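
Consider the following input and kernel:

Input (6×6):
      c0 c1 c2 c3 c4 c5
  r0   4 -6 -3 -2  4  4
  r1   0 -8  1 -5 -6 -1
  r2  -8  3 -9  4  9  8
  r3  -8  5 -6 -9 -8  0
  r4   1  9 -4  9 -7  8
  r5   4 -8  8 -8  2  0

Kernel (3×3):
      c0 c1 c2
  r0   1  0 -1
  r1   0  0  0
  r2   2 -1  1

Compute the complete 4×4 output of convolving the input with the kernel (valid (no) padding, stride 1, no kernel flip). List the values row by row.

Output[0,0]: The receptive field on the input at this output position is [4 -6 -3 / 0 -8 1 / -8 3 -9]. Elementwise product with the kernel and sum: 4·1 + -3·-1 + -8·2 + 3·-1 + -9·1.
Output[0,1]: The receptive field on the input at this output position is [-6 -3 -2 / -8 1 -5 / 3 -9 4]. Elementwise product with the kernel and sum: -6·1 + -2·-1 + 3·2 + -9·-1 + 4·1.

-21 15 -20 1
-28 4 -4 -14
-10 30 -42 29
22 -18 28 -27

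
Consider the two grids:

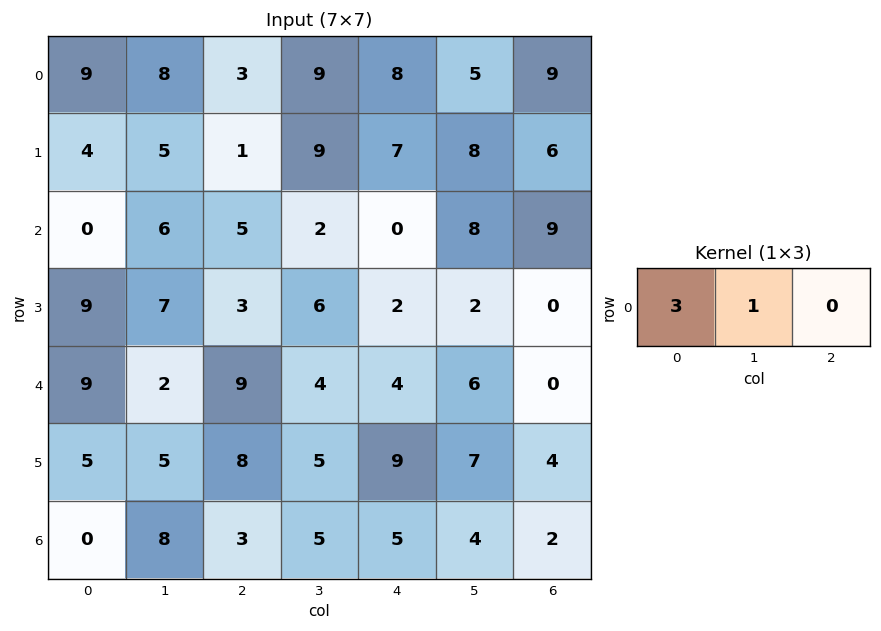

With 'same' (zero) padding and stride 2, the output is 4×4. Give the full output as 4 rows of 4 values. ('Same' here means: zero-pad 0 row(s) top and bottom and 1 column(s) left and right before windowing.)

9 27 35 24
0 23 6 33
9 15 16 18
0 27 20 14

Output[0,0]: The receptive field on the zero-padded input at this output position is [0 9 8]. Elementwise product with the kernel and sum: 0·3 + 9·1.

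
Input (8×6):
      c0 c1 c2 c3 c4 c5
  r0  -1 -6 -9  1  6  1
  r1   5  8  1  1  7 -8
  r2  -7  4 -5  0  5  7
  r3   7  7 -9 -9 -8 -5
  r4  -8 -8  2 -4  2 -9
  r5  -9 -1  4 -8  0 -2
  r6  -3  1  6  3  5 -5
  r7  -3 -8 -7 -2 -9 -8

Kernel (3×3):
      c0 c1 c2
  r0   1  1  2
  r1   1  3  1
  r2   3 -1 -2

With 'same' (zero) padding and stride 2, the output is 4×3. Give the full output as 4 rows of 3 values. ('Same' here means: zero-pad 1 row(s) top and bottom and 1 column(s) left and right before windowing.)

-30 -11 32
-17 48 5
0 -17 -54
0 -4 20

Output[0,0]: The receptive field on the zero-padded input at this output position is [0 0 0 / 0 -1 -6 / 0 5 8]. Elementwise product with the kernel and sum: 0·1 + 0·1 + 0·2 + 0·1 + -1·3 + -6·1 + 0·3 + 5·-1 + 8·-2.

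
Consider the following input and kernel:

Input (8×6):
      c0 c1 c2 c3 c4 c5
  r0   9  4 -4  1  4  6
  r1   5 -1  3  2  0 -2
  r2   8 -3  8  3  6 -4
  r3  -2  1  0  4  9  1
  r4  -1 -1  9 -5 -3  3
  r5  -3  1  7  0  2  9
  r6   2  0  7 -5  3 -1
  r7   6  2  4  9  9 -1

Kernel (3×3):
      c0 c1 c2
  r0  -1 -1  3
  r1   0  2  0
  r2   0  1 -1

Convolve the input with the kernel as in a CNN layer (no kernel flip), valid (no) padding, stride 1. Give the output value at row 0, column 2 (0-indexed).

16

The receptive field on the input at this output position is [-4 1 4 / 3 2 0 / 8 3 6]. Elementwise product with the kernel and sum: -4·-1 + 1·-1 + 4·3 + 2·2 + 3·1 + 6·-1.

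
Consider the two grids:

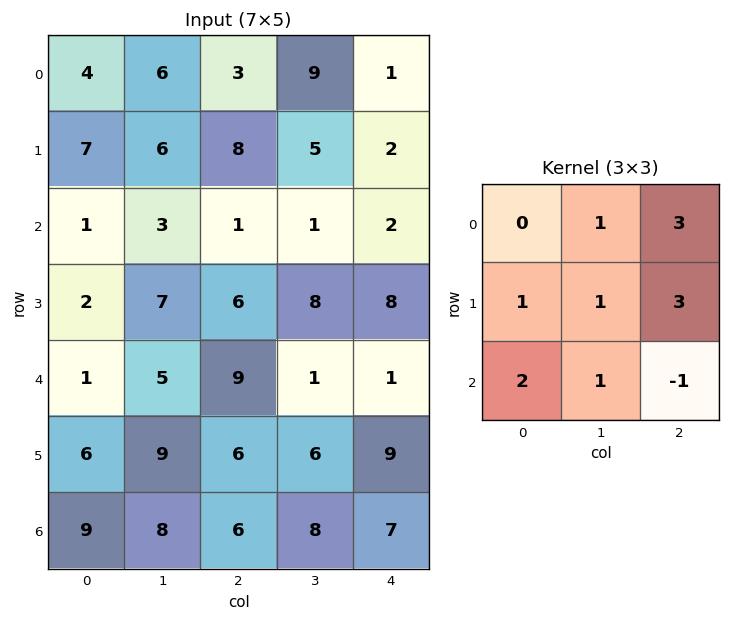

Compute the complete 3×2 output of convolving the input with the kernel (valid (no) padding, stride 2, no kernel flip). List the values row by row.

56 32
31 63
85 56

Output[0,0]: The receptive field on the input at this output position is [4 6 3 / 7 6 8 / 1 3 1]. Elementwise product with the kernel and sum: 6·1 + 3·3 + 7·1 + 6·1 + 8·3 + 1·2 + 3·1 + 1·-1.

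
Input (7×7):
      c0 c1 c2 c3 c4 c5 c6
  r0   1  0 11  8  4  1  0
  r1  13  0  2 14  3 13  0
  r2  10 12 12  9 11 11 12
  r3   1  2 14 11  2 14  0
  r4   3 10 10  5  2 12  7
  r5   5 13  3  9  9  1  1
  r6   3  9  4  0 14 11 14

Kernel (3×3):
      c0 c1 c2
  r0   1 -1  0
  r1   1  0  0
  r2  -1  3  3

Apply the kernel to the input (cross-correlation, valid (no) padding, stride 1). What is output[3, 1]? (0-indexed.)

The receptive field on the input at this output position is [2 14 11 / 10 10 5 / 13 3 9]. Elementwise product with the kernel and sum: 2·1 + 14·-1 + 10·1 + 13·-1 + 3·3 + 9·3.

21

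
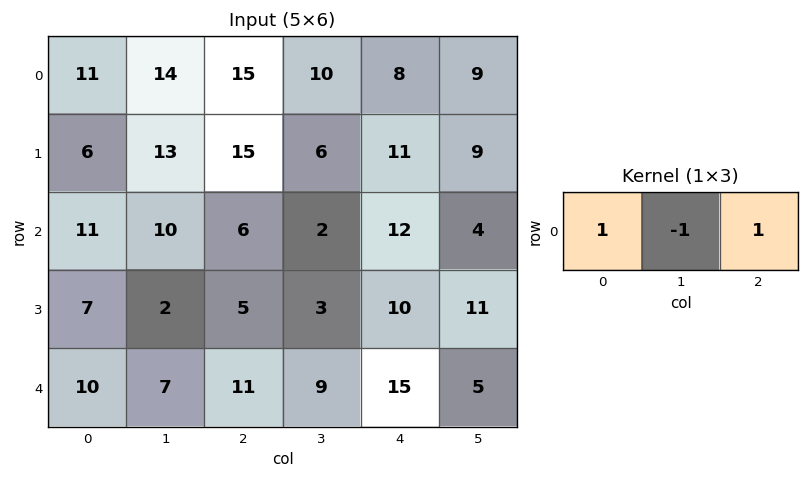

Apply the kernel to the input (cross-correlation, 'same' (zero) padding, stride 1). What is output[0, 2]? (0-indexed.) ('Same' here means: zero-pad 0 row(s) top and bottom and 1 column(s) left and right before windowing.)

The receptive field on the zero-padded input at this output position is [14 15 10]. Elementwise product with the kernel and sum: 14·1 + 15·-1 + 10·1.

9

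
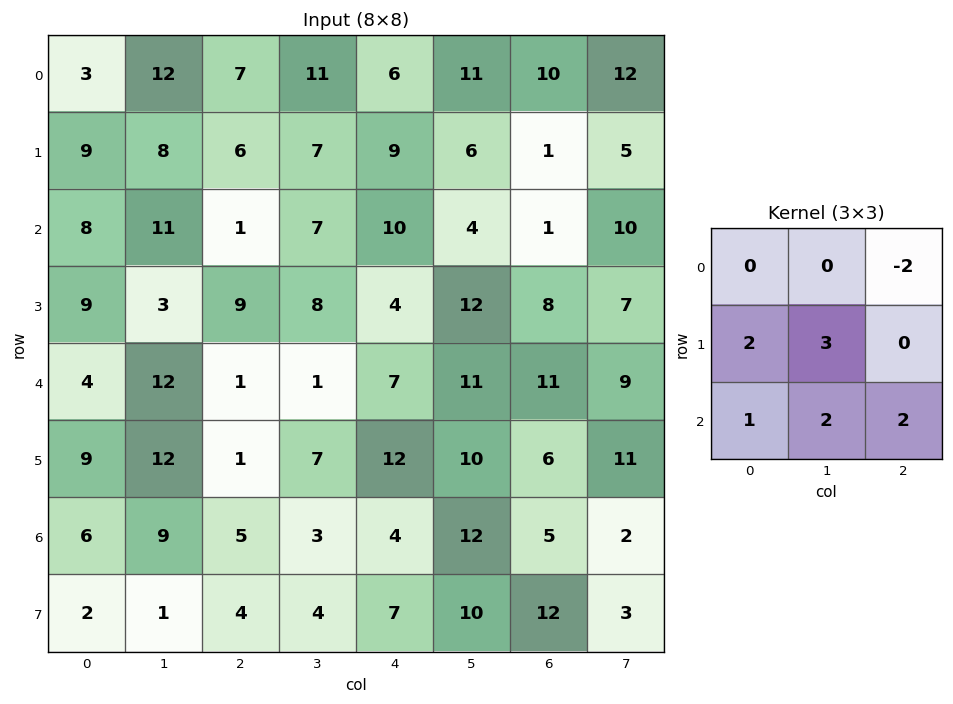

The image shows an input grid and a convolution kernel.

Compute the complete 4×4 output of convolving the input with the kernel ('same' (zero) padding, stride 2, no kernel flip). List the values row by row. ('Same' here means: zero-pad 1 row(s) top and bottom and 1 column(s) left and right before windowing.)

Output[0,0]: The receptive field on the zero-padded input at this output position is [0 0 0 / 0 3 12 / 0 9 8]. Elementwise product with the kernel and sum: 0·-2 + 0·2 + 3·3 + 0·1 + 9·2 + 8·2.
Output[0,1]: The receptive field on the zero-padded input at this output position is [0 0 0 / 12 7 11 / 8 6 7]. Elementwise product with the kernel and sum: 0·-2 + 12·2 + 7·3 + 8·1 + 6·2 + 7·2.

43 79 77 70
32 48 72 43
48 39 50 85
0 36 36 57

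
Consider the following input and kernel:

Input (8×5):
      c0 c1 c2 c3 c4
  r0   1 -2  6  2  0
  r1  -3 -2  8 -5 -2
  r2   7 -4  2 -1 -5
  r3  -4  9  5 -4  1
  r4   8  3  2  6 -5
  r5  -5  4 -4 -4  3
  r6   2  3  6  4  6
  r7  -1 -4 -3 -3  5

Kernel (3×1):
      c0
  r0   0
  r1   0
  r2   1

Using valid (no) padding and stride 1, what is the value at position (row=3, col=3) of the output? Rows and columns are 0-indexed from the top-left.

The receptive field on the input at this output position is [-4 / 6 / -4]. Elementwise product with the kernel and sum: -4·1.

-4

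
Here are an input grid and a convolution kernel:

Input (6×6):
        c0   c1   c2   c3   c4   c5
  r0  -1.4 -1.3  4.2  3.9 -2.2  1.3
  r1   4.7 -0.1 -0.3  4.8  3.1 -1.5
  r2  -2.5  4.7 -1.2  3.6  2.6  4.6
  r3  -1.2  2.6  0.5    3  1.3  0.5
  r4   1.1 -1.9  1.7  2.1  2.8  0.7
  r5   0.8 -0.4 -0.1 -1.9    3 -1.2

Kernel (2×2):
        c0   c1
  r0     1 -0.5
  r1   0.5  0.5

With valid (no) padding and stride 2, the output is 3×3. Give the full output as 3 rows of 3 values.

Output[0,0]: The receptive field on the input at this output position is [-1.4 -1.3 / 4.7 -0.1]. Elementwise product with the kernel and sum: -1.4·1 + -1.3·-0.5 + 4.7·0.5 + -0.1·0.5.

1.55 4.5 -2.05
-4.15 -1.25 1.2
2.25 -0.35 3.35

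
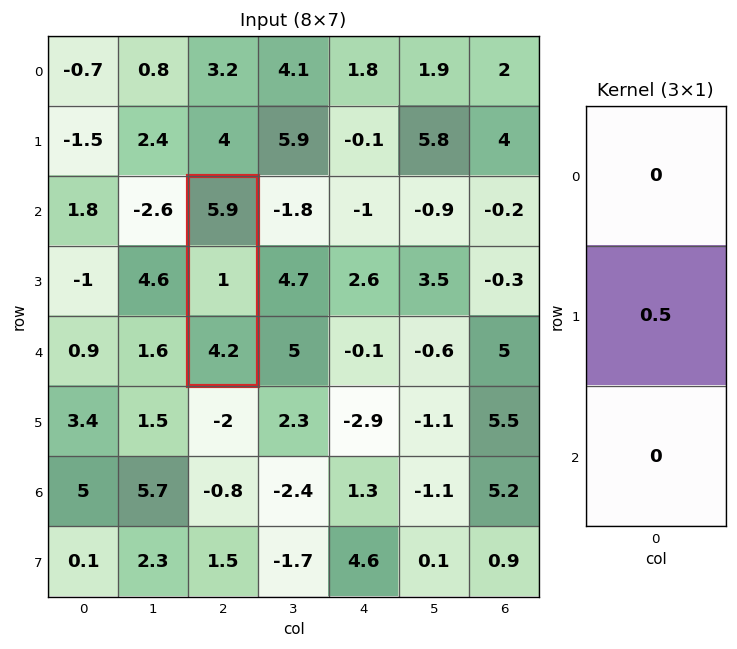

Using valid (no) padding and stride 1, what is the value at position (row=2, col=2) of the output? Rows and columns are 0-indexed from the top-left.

The receptive field on the input at this output position is [5.9 / 1 / 4.2]. Elementwise product with the kernel and sum: 1·0.5.

0.5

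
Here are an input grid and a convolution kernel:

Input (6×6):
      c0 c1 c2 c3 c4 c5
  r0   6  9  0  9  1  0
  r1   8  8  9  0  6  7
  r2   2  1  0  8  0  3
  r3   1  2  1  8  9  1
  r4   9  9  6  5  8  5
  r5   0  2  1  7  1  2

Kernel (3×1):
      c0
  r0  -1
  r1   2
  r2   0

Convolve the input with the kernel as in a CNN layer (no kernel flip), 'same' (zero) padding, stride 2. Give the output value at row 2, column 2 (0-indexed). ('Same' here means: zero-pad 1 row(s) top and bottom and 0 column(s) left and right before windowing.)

7

The receptive field on the zero-padded input at this output position is [9 / 8 / 1]. Elementwise product with the kernel and sum: 9·-1 + 8·2.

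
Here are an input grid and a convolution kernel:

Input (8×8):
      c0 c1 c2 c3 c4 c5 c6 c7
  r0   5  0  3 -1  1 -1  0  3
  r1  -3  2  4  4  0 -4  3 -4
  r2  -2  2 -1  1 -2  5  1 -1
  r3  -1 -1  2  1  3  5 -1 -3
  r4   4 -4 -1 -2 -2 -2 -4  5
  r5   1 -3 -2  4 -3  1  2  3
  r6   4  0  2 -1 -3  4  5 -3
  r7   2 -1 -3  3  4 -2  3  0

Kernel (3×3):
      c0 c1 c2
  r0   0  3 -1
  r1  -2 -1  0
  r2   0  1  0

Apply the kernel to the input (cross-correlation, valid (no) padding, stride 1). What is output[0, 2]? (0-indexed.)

The receptive field on the input at this output position is [3 -1 1 / 4 4 0 / -1 1 -2]. Elementwise product with the kernel and sum: -1·3 + 1·-1 + 4·-2 + 4·-1 + 1·1.

-15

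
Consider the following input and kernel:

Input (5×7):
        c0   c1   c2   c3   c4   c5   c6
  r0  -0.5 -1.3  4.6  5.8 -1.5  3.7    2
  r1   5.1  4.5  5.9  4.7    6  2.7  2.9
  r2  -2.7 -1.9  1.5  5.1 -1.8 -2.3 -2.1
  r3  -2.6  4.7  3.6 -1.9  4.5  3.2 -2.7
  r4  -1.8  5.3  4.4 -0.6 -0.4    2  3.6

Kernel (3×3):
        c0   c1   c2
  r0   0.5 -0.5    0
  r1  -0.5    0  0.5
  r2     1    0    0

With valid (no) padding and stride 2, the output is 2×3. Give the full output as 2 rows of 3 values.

Output[0,0]: The receptive field on the input at this output position is [-0.5 -1.3 4.6 / 5.1 4.5 5.9 / -2.7 -1.9 1.5]. Elementwise product with the kernel and sum: -0.5·0.5 + -1.3·-0.5 + 5.1·-0.5 + 5.9·0.5 + -2.7·1.

-1.9 0.95 -5.95
0.9 3.05 -3.75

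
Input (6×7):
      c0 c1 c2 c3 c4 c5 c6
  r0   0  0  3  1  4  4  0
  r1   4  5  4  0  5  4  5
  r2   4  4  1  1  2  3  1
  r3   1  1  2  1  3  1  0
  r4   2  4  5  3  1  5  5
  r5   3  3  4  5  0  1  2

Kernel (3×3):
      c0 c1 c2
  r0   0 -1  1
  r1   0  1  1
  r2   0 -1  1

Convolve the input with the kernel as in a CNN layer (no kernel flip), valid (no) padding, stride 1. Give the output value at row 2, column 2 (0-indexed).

The receptive field on the input at this output position is [1 1 2 / 2 1 3 / 5 3 1]. Elementwise product with the kernel and sum: 1·-1 + 2·1 + 1·1 + 3·1 + 3·-1 + 1·1.

3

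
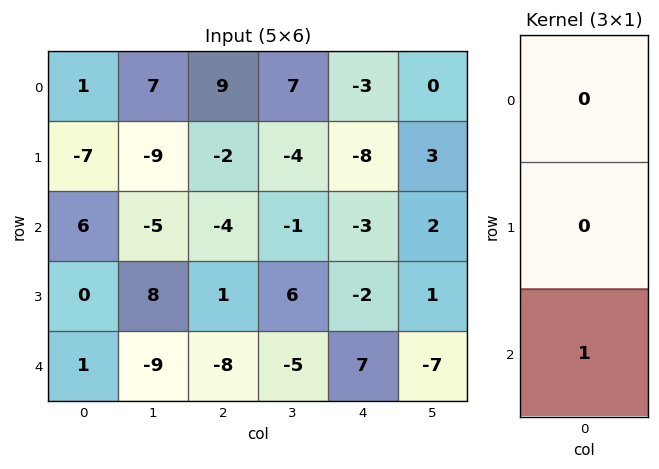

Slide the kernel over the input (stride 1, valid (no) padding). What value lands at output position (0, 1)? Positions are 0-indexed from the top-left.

-5

The receptive field on the input at this output position is [7 / -9 / -5]. Elementwise product with the kernel and sum: -5·1.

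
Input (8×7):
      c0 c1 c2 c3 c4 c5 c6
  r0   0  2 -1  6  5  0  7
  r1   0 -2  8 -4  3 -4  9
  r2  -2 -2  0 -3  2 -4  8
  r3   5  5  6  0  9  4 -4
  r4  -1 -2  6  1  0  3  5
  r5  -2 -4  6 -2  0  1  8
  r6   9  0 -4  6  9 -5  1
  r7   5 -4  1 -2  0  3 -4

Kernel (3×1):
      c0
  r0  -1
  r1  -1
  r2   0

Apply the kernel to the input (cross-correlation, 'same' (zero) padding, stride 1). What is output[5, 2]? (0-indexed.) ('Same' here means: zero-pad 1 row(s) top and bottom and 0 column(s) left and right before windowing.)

The receptive field on the zero-padded input at this output position is [6 / 6 / -4]. Elementwise product with the kernel and sum: 6·-1 + 6·-1.

-12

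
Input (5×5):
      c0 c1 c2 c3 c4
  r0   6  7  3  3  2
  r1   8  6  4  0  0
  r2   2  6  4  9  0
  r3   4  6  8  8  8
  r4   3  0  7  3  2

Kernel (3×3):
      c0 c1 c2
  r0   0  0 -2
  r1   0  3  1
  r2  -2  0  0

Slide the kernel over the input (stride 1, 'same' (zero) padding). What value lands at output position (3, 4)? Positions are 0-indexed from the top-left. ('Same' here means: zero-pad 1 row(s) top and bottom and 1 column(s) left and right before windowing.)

The receptive field on the zero-padded input at this output position is [9 0 0 / 8 8 0 / 3 2 0]. Elementwise product with the kernel and sum: 0·-2 + 8·3 + 0·1 + 3·-2.

18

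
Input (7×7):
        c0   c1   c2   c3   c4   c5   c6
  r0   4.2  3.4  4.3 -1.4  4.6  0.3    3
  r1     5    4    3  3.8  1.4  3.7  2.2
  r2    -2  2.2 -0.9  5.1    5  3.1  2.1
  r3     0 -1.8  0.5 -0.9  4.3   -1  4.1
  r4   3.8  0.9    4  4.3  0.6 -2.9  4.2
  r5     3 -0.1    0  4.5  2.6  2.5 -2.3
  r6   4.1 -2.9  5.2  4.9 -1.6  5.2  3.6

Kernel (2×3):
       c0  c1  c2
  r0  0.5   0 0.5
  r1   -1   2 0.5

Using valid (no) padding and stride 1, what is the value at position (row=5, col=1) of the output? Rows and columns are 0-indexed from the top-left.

The receptive field on the input at this output position is [-0.1 0 4.5 / -2.9 5.2 4.9]. Elementwise product with the kernel and sum: -0.1·0.5 + 4.5·0.5 + -2.9·-1 + 5.2·2 + 4.9·0.5.

17.95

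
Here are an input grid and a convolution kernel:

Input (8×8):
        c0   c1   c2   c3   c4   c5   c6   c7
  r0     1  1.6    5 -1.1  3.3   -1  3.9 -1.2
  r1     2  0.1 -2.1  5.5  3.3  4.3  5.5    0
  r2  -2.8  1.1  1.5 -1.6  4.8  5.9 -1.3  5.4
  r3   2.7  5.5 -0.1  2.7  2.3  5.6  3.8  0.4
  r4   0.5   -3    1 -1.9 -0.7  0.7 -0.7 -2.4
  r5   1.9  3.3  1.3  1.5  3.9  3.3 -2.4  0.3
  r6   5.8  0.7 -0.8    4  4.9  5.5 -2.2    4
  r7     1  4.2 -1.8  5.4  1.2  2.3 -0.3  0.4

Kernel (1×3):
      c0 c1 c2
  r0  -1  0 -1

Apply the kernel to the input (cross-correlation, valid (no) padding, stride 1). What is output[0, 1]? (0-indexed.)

-0.5

The receptive field on the input at this output position is [1.6 5 -1.1]. Elementwise product with the kernel and sum: 1.6·-1 + -1.1·-1.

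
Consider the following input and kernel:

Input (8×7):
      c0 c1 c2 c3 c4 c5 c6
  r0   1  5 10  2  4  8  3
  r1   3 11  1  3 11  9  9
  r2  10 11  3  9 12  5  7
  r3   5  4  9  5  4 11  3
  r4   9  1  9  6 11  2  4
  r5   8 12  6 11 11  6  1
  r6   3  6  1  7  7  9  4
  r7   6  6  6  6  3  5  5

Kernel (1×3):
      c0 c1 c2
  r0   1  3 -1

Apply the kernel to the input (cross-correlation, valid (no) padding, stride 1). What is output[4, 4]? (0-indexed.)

The receptive field on the input at this output position is [11 2 4]. Elementwise product with the kernel and sum: 11·1 + 2·3 + 4·-1.

13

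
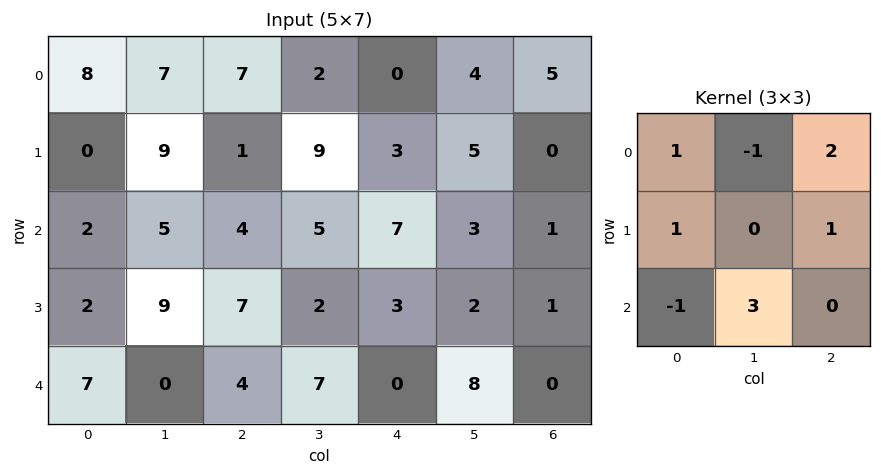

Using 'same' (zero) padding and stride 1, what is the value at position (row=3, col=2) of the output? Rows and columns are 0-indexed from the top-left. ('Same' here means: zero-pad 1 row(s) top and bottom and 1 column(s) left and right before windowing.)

The receptive field on the zero-padded input at this output position is [5 4 5 / 9 7 2 / 0 4 7]. Elementwise product with the kernel and sum: 5·1 + 4·-1 + 5·2 + 9·1 + 2·1 + 0·-1 + 4·3.

34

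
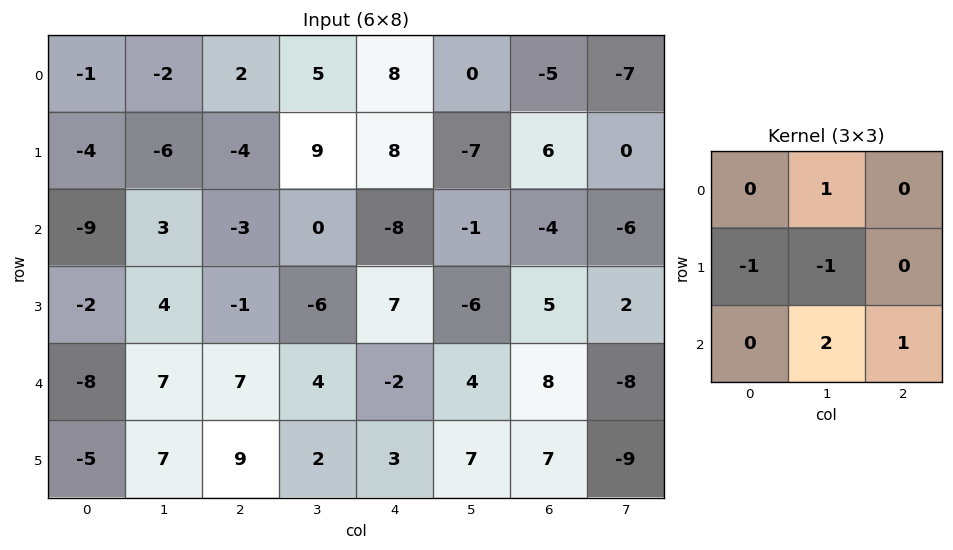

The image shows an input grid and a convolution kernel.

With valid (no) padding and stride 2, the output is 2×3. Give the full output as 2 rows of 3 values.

11 -8 -7
22 13 14

Output[0,0]: The receptive field on the input at this output position is [-1 -2 2 / -4 -6 -4 / -9 3 -3]. Elementwise product with the kernel and sum: -2·1 + -4·-1 + -6·-1 + 3·2 + -3·1.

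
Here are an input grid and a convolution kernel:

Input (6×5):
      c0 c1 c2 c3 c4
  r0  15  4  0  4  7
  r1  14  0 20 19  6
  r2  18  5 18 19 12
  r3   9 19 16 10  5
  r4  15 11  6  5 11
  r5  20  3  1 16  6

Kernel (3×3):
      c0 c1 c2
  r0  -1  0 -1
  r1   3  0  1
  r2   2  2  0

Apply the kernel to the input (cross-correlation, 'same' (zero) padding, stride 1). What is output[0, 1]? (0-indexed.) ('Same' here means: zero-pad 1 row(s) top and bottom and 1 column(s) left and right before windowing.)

73

The receptive field on the zero-padded input at this output position is [0 0 0 / 15 4 0 / 14 0 20]. Elementwise product with the kernel and sum: 0·-1 + 0·-1 + 15·3 + 0·1 + 14·2 + 0·2.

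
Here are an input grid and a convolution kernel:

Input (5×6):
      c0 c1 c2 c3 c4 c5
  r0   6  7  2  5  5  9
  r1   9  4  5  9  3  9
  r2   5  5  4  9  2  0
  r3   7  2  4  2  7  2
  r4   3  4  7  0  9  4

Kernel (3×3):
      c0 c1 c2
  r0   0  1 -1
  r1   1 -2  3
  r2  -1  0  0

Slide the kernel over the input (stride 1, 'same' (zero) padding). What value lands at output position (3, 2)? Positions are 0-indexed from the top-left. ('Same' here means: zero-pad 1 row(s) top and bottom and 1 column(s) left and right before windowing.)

-9

The receptive field on the zero-padded input at this output position is [5 4 9 / 2 4 2 / 4 7 0]. Elementwise product with the kernel and sum: 4·1 + 9·-1 + 2·1 + 4·-2 + 2·3 + 4·-1.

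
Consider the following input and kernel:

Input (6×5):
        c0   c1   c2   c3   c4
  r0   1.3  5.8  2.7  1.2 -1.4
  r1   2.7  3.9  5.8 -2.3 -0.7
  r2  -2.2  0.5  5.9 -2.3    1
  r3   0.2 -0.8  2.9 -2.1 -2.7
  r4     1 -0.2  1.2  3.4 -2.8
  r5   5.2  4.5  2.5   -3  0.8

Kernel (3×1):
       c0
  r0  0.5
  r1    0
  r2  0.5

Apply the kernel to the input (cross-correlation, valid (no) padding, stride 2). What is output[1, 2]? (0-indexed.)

-0.9

The receptive field on the input at this output position is [1 / -2.7 / -2.8]. Elementwise product with the kernel and sum: 1·0.5 + -2.8·0.5.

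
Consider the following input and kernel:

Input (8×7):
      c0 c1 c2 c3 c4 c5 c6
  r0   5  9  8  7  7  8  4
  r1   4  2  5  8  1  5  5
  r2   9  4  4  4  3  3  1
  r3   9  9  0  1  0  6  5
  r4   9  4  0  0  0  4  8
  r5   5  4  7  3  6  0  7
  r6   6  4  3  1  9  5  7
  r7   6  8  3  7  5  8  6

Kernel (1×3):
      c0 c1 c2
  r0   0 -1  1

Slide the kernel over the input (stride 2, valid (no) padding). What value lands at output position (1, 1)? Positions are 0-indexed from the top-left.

The receptive field on the input at this output position is [4 4 3]. Elementwise product with the kernel and sum: 4·-1 + 3·1.

-1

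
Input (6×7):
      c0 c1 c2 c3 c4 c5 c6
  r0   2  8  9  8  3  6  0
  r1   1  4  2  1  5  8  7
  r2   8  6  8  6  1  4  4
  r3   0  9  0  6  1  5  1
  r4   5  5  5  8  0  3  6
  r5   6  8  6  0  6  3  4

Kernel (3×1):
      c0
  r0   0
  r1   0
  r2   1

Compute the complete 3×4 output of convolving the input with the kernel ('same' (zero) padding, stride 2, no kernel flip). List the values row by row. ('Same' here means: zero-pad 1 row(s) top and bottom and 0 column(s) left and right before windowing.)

1 2 5 7
0 0 1 1
6 6 6 4

Output[0,0]: The receptive field on the zero-padded input at this output position is [0 / 2 / 1]. Elementwise product with the kernel and sum: 1·1.
Output[0,1]: The receptive field on the zero-padded input at this output position is [0 / 9 / 2]. Elementwise product with the kernel and sum: 2·1.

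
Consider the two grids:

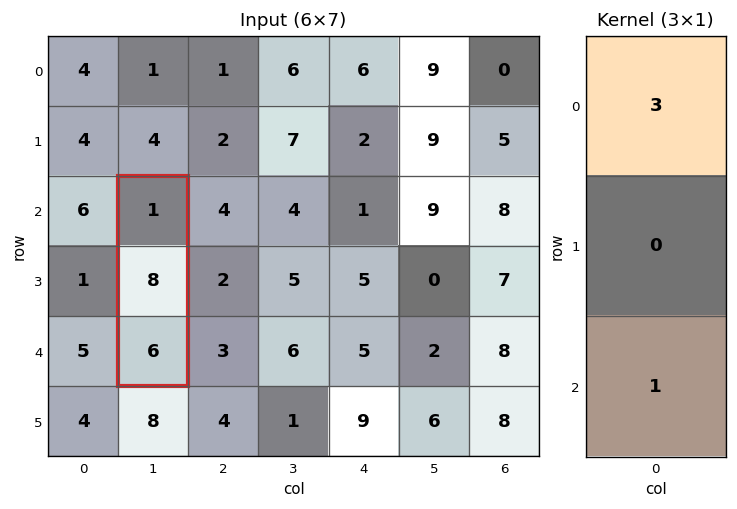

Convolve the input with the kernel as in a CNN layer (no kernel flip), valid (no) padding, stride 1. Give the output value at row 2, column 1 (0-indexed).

The receptive field on the input at this output position is [1 / 8 / 6]. Elementwise product with the kernel and sum: 1·3 + 6·1.

9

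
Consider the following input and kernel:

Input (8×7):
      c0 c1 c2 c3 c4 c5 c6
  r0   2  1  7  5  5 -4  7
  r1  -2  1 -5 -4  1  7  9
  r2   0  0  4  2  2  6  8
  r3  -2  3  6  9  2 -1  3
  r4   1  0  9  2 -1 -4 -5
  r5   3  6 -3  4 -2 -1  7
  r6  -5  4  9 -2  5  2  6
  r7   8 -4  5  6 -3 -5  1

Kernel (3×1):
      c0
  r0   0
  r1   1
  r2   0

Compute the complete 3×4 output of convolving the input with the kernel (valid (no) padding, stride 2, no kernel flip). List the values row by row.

Output[0,0]: The receptive field on the input at this output position is [2 / -2 / 0]. Elementwise product with the kernel and sum: -2·1.
Output[0,1]: The receptive field on the input at this output position is [7 / -5 / 4]. Elementwise product with the kernel and sum: -5·1.

-2 -5 1 9
-2 6 2 3
3 -3 -2 7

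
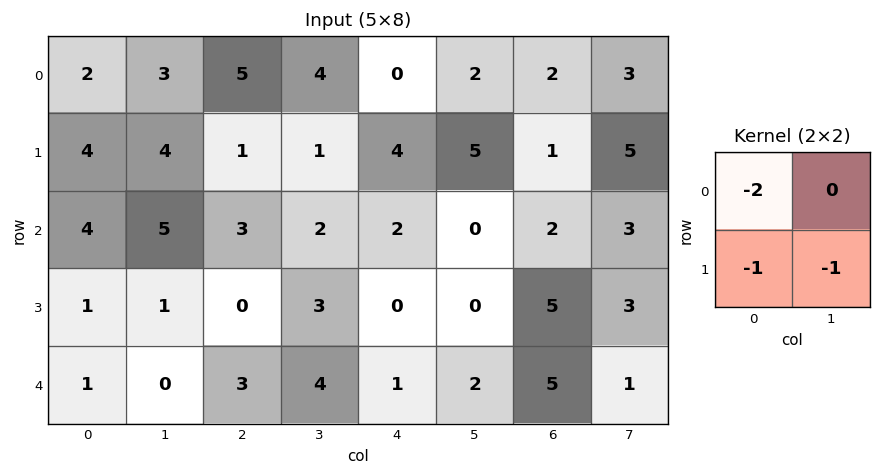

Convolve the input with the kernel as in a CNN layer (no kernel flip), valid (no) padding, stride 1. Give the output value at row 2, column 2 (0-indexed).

The receptive field on the input at this output position is [3 2 / 0 3]. Elementwise product with the kernel and sum: 3·-2 + 0·-1 + 3·-1.

-9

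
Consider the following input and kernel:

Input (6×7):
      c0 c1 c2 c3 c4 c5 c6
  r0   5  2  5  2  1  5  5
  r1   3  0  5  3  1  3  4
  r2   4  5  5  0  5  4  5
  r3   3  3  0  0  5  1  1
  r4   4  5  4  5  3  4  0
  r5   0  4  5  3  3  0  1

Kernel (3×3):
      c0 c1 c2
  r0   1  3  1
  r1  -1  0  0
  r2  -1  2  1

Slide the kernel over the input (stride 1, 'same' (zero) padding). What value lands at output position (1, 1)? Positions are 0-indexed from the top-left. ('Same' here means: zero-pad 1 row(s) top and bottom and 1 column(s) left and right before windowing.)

24

The receptive field on the zero-padded input at this output position is [5 2 5 / 3 0 5 / 4 5 5]. Elementwise product with the kernel and sum: 5·1 + 2·3 + 5·1 + 3·-1 + 4·-1 + 5·2 + 5·1.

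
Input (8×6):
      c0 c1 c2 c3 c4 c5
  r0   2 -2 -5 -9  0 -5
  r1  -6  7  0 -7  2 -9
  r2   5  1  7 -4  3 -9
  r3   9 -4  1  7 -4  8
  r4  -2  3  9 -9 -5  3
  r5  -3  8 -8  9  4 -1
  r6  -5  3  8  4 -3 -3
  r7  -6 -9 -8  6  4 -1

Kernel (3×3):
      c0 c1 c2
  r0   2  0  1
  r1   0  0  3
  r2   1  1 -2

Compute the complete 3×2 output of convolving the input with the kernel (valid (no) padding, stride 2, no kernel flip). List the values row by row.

Output[0,0]: The receptive field on the input at this output position is [2 -2 -5 / -6 7 0 / 5 1 7]. Elementwise product with the kernel and sum: 2·2 + -5·1 + 0·3 + 5·1 + 1·1 + 7·-2.
Output[0,1]: The receptive field on the input at this output position is [-5 -9 0 / 0 -7 2 / 7 -4 3]. Elementwise product with the kernel and sum: -5·2 + 0·1 + 2·3 + 7·1 + -4·1 + 3·-2.

-9 -7
3 15
-37 43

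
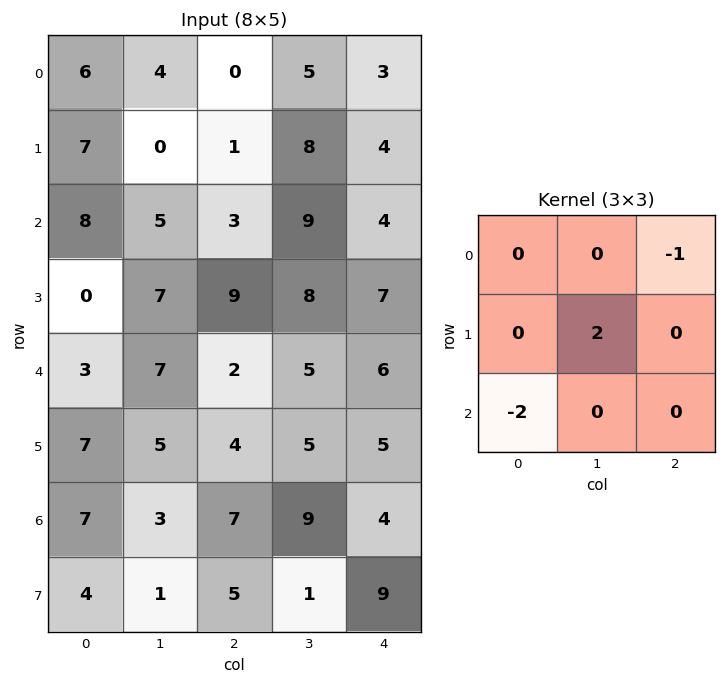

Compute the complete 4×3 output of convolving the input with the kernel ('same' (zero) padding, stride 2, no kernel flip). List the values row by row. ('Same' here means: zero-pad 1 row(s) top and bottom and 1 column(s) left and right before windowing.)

12 0 -10
16 -16 -8
-1 -14 2
9 7 6

Output[0,0]: The receptive field on the zero-padded input at this output position is [0 0 0 / 0 6 4 / 0 7 0]. Elementwise product with the kernel and sum: 0·-1 + 6·2 + 0·-2.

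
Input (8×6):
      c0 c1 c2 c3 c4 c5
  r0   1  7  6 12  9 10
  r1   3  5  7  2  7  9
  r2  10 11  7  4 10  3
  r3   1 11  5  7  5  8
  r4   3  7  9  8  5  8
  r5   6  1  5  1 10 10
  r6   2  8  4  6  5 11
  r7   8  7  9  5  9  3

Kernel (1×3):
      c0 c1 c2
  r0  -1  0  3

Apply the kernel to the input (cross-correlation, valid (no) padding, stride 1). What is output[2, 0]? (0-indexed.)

11

The receptive field on the input at this output position is [10 11 7]. Elementwise product with the kernel and sum: 10·-1 + 7·3.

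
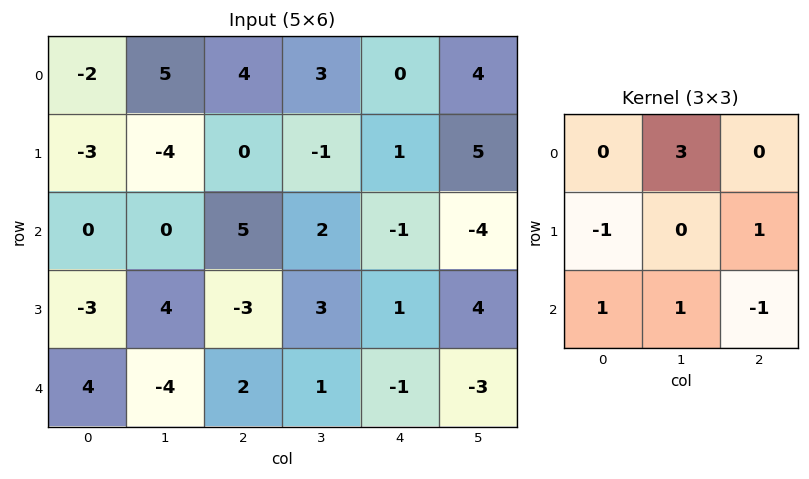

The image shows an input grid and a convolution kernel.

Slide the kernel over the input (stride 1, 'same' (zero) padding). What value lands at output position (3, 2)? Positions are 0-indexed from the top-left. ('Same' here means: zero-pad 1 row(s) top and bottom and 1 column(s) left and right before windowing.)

The receptive field on the zero-padded input at this output position is [0 5 2 / 4 -3 3 / -4 2 1]. Elementwise product with the kernel and sum: 5·3 + 4·-1 + 3·1 + -4·1 + 2·1 + 1·-1.

11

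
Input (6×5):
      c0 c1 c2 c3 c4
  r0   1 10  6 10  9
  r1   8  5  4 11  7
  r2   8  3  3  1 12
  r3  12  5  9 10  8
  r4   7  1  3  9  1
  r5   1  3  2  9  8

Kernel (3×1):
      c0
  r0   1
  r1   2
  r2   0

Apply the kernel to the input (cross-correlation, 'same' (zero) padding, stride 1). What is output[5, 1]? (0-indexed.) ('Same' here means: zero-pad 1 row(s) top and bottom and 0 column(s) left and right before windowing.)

The receptive field on the zero-padded input at this output position is [1 / 3 / 0]. Elementwise product with the kernel and sum: 1·1 + 3·2.

7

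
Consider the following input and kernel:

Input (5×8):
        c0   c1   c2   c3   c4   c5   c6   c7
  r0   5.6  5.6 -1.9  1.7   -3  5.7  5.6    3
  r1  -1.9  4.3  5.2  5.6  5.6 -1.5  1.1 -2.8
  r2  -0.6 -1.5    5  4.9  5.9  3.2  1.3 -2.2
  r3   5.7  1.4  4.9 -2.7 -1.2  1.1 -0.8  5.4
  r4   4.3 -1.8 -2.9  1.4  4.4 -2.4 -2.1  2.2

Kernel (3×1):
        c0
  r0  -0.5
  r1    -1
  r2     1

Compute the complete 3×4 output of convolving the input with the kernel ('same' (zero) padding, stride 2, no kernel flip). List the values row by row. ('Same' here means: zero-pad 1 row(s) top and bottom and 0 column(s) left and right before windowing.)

-7.5 7.1 8.6 -4.5
7.25 -2.7 -9.9 -2.65
-7.15 0.45 -3.8 2.5

Output[0,0]: The receptive field on the zero-padded input at this output position is [0 / 5.6 / -1.9]. Elementwise product with the kernel and sum: 0·-0.5 + 5.6·-1 + -1.9·1.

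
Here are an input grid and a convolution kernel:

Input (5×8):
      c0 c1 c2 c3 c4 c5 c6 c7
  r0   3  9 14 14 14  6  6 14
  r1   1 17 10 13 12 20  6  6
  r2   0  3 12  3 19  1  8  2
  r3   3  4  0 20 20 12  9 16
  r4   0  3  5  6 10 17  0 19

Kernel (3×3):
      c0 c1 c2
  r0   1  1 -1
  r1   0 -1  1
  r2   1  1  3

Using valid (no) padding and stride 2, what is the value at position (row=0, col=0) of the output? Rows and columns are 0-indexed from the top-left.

The receptive field on the input at this output position is [3 9 14 / 1 17 10 / 0 3 12]. Elementwise product with the kernel and sum: 3·1 + 9·1 + 14·-1 + 17·-1 + 10·1 + 0·1 + 3·1 + 12·3.

30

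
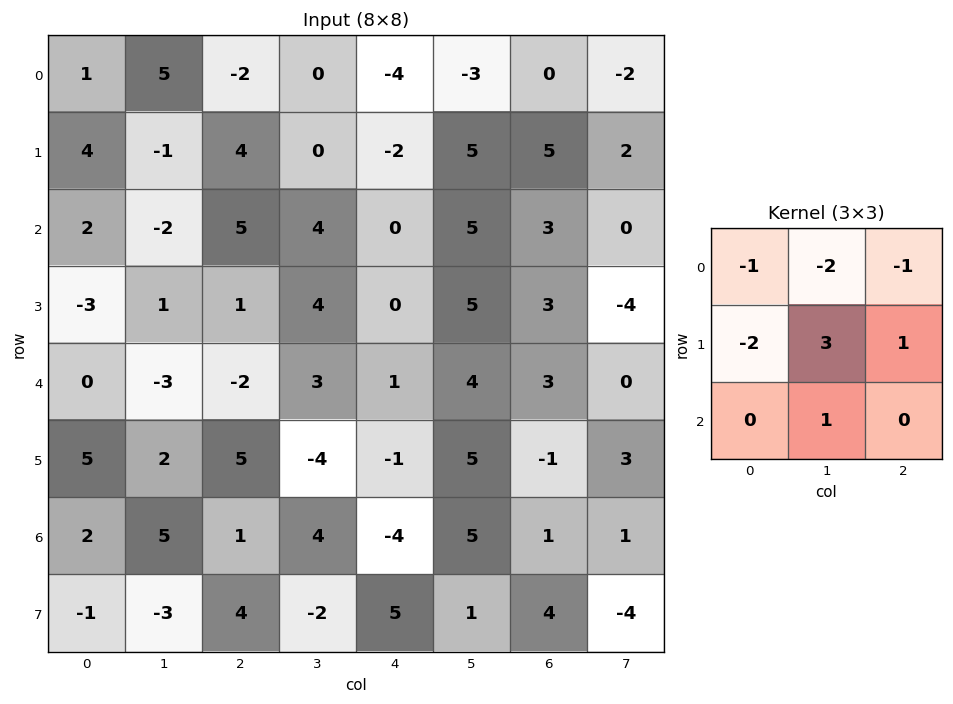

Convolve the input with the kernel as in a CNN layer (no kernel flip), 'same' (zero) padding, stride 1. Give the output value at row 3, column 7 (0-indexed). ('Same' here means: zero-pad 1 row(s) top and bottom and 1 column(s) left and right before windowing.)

The receptive field on the zero-padded input at this output position is [3 0 0 / 3 -4 0 / 3 0 0]. Elementwise product with the kernel and sum: 3·-1 + 0·-2 + 0·-1 + 3·-2 + -4·3 + 0·1 + 0·1.

-21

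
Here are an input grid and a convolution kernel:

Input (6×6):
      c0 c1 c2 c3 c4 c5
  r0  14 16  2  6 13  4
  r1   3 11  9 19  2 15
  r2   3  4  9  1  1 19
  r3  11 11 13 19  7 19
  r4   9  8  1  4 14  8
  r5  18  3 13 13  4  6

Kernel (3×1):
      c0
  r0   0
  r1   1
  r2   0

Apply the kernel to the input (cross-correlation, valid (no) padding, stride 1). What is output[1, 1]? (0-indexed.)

4

The receptive field on the input at this output position is [11 / 4 / 11]. Elementwise product with the kernel and sum: 4·1.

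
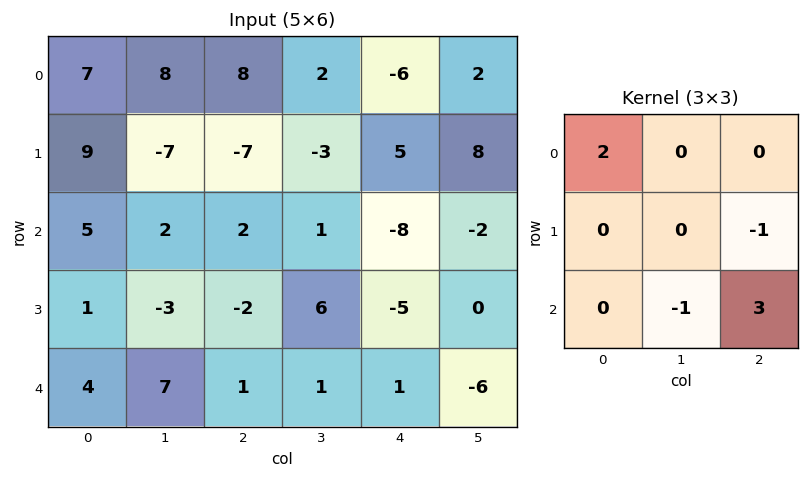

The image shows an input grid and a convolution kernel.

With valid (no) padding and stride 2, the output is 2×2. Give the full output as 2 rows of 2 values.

Output[0,0]: The receptive field on the input at this output position is [7 8 8 / 9 -7 -7 / 5 2 2]. Elementwise product with the kernel and sum: 7·2 + -7·-1 + 2·-1 + 2·3.
Output[0,1]: The receptive field on the input at this output position is [8 2 -6 / -7 -3 5 / 2 1 -8]. Elementwise product with the kernel and sum: 8·2 + 5·-1 + 1·-1 + -8·3.

25 -14
8 11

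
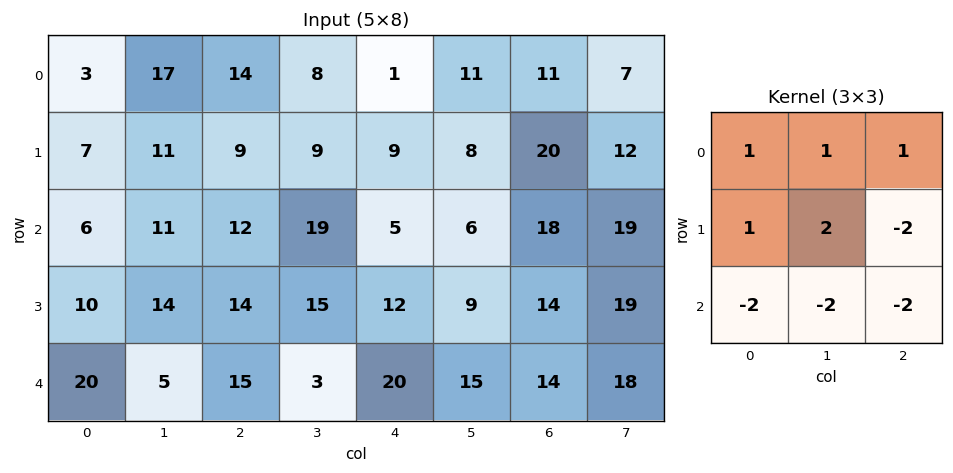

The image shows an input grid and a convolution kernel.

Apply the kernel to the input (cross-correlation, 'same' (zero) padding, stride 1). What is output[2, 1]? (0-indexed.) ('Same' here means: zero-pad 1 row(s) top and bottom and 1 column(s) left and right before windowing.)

-45

The receptive field on the zero-padded input at this output position is [7 11 9 / 6 11 12 / 10 14 14]. Elementwise product with the kernel and sum: 7·1 + 11·1 + 9·1 + 6·1 + 11·2 + 12·-2 + 10·-2 + 14·-2 + 14·-2.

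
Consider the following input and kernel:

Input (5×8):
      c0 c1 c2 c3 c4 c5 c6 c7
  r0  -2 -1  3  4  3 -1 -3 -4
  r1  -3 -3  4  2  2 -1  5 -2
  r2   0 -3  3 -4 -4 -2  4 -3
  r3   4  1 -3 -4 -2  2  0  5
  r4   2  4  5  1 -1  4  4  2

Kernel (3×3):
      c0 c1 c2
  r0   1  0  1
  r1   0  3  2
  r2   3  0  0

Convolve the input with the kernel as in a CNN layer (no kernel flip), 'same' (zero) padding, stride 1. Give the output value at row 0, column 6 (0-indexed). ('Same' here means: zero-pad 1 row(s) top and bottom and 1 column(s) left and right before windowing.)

-20

The receptive field on the zero-padded input at this output position is [0 0 0 / -1 -3 -4 / -1 5 -2]. Elementwise product with the kernel and sum: 0·1 + 0·1 + -3·3 + -4·2 + -1·3.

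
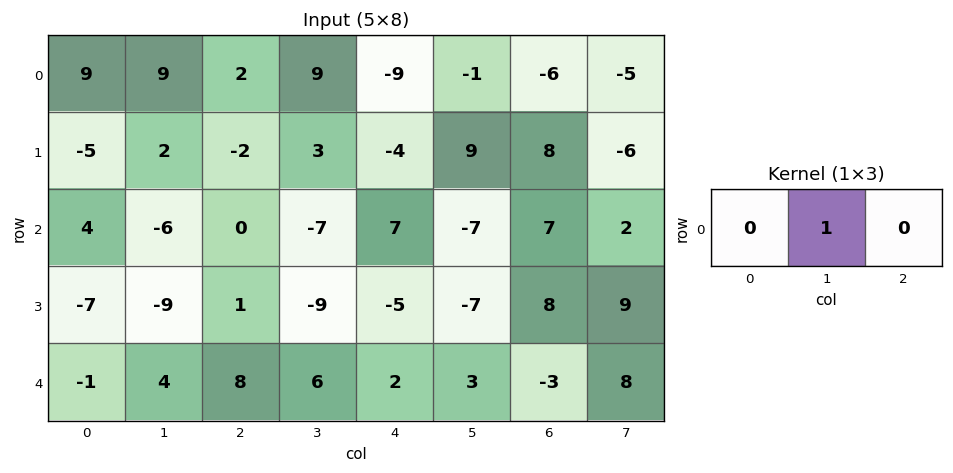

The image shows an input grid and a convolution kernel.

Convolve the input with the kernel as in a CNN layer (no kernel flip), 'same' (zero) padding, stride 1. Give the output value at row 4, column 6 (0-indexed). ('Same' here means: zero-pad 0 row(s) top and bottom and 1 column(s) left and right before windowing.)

-3

The receptive field on the zero-padded input at this output position is [3 -3 8]. Elementwise product with the kernel and sum: -3·1.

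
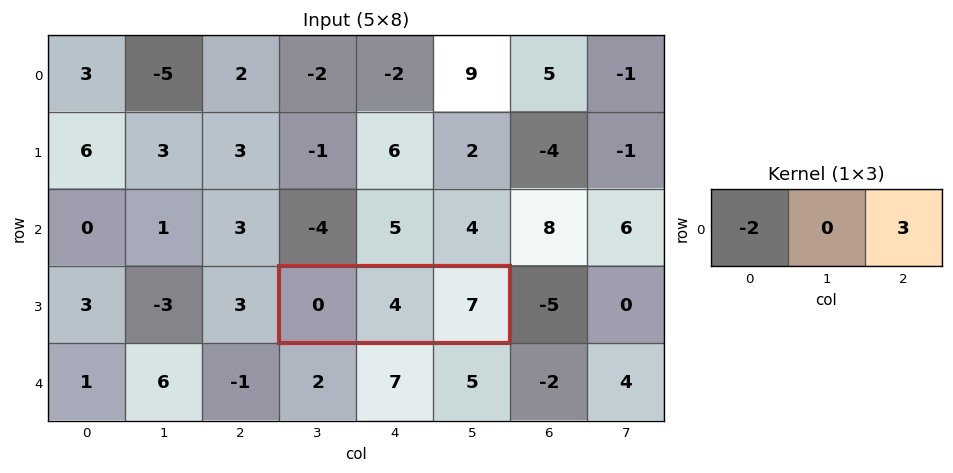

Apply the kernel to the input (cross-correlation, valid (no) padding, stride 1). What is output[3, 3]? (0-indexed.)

21

The receptive field on the input at this output position is [0 4 7]. Elementwise product with the kernel and sum: 0·-2 + 7·3.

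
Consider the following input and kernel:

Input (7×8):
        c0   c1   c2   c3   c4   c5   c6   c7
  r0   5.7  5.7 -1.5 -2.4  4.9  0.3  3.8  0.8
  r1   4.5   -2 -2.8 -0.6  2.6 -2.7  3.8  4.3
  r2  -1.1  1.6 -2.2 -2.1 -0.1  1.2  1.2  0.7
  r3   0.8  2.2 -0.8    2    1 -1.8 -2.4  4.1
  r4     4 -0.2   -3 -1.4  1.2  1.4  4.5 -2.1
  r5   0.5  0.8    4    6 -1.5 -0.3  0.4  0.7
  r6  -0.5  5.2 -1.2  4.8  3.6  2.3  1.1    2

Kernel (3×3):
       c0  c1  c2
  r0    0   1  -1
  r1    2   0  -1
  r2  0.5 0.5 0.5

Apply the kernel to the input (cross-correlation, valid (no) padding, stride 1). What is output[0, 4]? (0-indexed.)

-0.95

The receptive field on the input at this output position is [4.9 0.3 3.8 / 2.6 -2.7 3.8 / -0.1 1.2 1.2]. Elementwise product with the kernel and sum: 0.3·1 + 3.8·-1 + 2.6·2 + 3.8·-1 + -0.1·0.5 + 1.2·0.5 + 1.2·0.5.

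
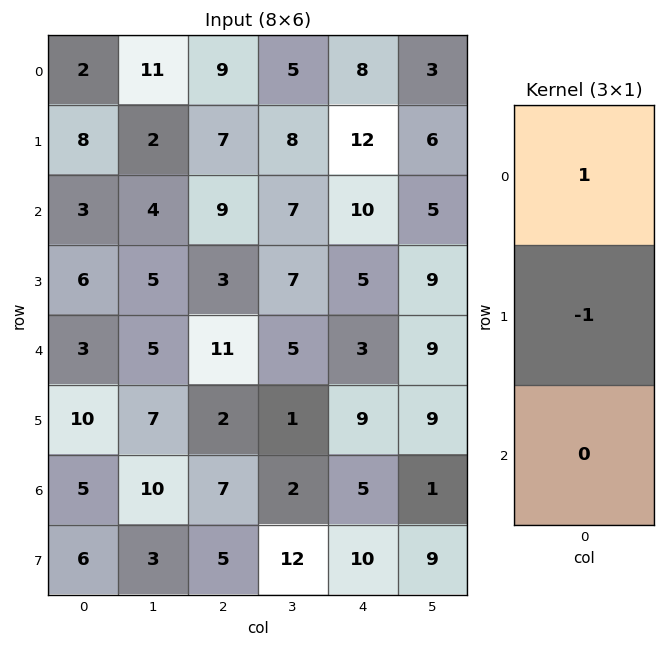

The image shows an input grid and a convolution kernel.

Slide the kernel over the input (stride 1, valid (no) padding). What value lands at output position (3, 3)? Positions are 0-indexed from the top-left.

2

The receptive field on the input at this output position is [7 / 5 / 1]. Elementwise product with the kernel and sum: 7·1 + 5·-1.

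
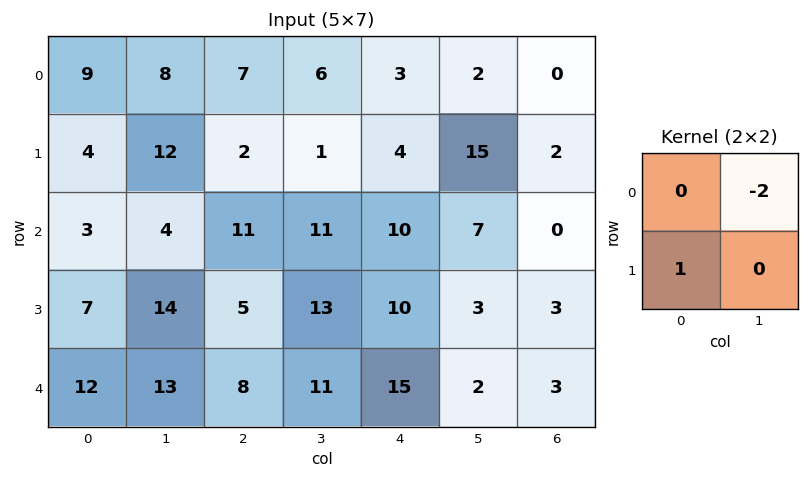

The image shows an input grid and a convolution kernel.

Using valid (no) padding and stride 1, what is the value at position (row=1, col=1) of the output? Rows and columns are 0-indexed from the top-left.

0

The receptive field on the input at this output position is [12 2 / 4 11]. Elementwise product with the kernel and sum: 2·-2 + 4·1.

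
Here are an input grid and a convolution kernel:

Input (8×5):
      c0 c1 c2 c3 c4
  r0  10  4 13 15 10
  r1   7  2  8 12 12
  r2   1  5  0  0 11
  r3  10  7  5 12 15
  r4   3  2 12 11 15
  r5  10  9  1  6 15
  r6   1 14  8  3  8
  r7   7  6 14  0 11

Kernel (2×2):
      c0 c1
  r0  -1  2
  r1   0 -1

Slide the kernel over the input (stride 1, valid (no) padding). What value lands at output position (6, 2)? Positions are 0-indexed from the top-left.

The receptive field on the input at this output position is [8 3 / 14 0]. Elementwise product with the kernel and sum: 8·-1 + 3·2 + 0·-1.

-2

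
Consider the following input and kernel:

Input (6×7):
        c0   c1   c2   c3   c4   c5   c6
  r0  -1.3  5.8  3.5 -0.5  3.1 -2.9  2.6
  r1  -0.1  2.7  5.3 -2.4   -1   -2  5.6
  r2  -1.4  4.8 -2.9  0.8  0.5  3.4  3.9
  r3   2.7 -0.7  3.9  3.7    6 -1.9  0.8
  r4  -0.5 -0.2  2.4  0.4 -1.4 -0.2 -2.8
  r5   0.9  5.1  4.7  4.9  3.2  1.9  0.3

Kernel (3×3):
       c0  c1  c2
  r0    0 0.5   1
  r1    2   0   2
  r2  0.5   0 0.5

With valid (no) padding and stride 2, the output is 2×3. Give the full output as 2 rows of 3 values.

Output[0,0]: The receptive field on the input at this output position is [-1.3 5.8 3.5 / -0.1 2.7 5.3 / -1.4 4.8 -2.9]. Elementwise product with the kernel and sum: 5.8·0.5 + 3.5·1 + -0.1·2 + 5.3·2 + -1.4·0.5 + -2.9·0.5.
Output[0,1]: The receptive field on the input at this output position is [3.5 -0.5 3.1 / 5.3 -2.4 -1 / -2.9 0.8 0.5]. Elementwise product with the kernel and sum: -0.5·0.5 + 3.1·1 + 5.3·2 + -1·2 + -2.9·0.5 + 0.5·0.5.

14.65 10.25 12.55
13.65 21.2 17.1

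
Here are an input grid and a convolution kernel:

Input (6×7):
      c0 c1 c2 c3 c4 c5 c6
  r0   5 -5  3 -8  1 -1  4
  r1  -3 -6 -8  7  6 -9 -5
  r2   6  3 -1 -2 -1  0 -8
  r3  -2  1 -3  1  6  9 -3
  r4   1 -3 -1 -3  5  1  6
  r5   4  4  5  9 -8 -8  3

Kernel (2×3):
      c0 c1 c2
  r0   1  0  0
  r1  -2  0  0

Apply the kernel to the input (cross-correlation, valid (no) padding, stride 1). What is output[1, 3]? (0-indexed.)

11

The receptive field on the input at this output position is [7 6 -9 / -2 -1 0]. Elementwise product with the kernel and sum: 7·1 + -2·-2.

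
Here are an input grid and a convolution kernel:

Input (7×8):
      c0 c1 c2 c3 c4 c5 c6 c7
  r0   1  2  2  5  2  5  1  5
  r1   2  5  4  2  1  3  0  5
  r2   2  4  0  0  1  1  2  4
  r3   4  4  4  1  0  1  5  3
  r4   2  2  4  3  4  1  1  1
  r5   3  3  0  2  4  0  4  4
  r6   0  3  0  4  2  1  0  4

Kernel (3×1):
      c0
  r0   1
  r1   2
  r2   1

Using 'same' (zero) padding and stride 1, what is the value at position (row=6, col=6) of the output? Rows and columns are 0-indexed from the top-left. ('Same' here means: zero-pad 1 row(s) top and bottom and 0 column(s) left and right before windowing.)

4

The receptive field on the zero-padded input at this output position is [4 / 0 / 0]. Elementwise product with the kernel and sum: 4·1 + 0·2 + 0·1.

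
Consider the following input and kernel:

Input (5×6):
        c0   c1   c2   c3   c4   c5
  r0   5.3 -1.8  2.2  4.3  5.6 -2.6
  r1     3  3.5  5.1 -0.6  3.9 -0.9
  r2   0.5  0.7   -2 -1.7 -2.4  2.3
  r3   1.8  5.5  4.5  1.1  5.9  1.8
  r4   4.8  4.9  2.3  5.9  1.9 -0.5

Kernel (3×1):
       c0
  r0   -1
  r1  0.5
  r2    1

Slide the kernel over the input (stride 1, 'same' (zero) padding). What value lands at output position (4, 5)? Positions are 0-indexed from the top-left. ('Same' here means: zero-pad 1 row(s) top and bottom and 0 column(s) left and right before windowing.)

The receptive field on the zero-padded input at this output position is [1.8 / -0.5 / 0]. Elementwise product with the kernel and sum: 1.8·-1 + -0.5·0.5 + 0·1.

-2.05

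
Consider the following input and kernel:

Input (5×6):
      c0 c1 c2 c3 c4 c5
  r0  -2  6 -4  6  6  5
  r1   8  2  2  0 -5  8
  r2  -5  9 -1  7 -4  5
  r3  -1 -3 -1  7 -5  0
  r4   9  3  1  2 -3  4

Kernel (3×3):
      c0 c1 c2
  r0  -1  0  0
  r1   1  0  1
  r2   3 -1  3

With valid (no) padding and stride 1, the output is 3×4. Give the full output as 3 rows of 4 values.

Output[0,0]: The receptive field on the input at this output position is [-2 6 -4 / 8 2 2 / -5 9 -1]. Elementwise product with the kernel and sum: -2·-1 + 8·1 + 2·1 + -5·3 + 9·-1 + -1·3.

-15 45 -21 42
-17 27 -32 38
30 9 -13 21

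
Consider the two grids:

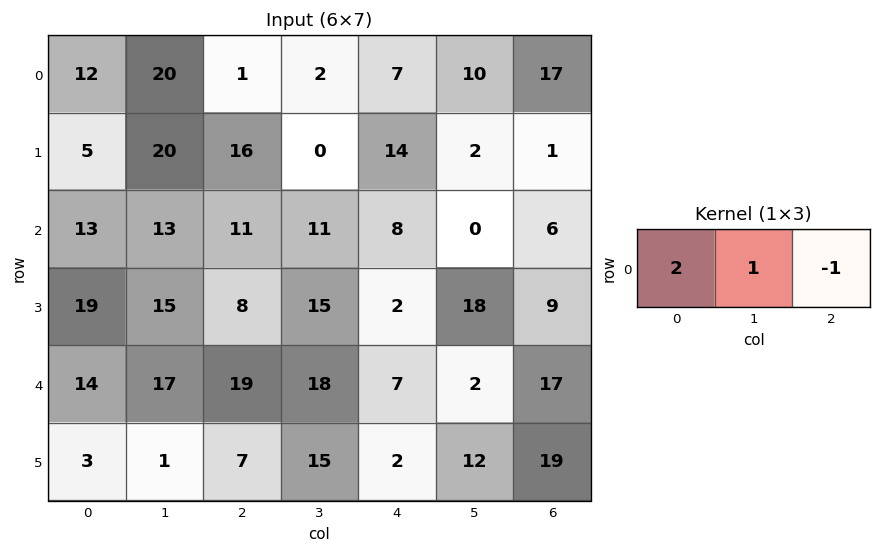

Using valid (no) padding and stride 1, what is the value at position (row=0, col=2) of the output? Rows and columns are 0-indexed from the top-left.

-3

The receptive field on the input at this output position is [1 2 7]. Elementwise product with the kernel and sum: 1·2 + 2·1 + 7·-1.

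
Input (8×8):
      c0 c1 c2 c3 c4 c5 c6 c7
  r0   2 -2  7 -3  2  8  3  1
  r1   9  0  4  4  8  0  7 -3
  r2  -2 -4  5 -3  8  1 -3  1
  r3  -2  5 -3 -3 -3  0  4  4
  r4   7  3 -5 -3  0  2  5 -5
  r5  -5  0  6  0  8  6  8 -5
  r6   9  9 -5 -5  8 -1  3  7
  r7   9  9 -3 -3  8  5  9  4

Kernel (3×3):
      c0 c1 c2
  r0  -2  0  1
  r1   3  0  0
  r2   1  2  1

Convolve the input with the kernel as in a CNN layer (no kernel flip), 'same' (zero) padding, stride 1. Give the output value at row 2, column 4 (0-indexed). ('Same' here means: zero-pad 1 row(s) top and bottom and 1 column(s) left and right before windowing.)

The receptive field on the zero-padded input at this output position is [4 8 0 / -3 8 1 / -3 -3 0]. Elementwise product with the kernel and sum: 4·-2 + 0·1 + -3·3 + -3·1 + -3·2 + 0·1.

-26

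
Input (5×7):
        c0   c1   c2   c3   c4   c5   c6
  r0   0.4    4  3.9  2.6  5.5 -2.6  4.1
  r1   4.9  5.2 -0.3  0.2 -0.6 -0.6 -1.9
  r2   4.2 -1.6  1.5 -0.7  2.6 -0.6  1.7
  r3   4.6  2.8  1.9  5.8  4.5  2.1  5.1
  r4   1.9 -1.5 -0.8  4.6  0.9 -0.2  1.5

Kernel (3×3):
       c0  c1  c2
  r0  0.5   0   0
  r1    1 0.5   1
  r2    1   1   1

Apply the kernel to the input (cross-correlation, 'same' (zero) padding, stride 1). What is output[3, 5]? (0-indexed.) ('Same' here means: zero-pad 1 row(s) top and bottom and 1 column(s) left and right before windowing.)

The receptive field on the zero-padded input at this output position is [2.6 -0.6 1.7 / 4.5 2.1 5.1 / 0.9 -0.2 1.5]. Elementwise product with the kernel and sum: 2.6·0.5 + 4.5·1 + 2.1·0.5 + 5.1·1 + 0.9·1 + -0.2·1 + 1.5·1.

14.15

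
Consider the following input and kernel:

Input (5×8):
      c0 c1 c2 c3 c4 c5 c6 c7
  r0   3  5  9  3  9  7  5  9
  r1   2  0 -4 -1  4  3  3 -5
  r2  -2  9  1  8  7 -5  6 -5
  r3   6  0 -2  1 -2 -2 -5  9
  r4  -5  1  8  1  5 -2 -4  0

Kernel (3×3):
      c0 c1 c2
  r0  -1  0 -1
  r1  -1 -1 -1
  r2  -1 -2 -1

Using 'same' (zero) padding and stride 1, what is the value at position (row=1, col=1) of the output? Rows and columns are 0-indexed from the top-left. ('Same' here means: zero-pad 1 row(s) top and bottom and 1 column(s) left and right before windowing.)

The receptive field on the zero-padded input at this output position is [3 5 9 / 2 0 -4 / -2 9 1]. Elementwise product with the kernel and sum: 3·-1 + 9·-1 + 2·-1 + 0·-1 + -4·-1 + -2·-1 + 9·-2 + 1·-1.

-27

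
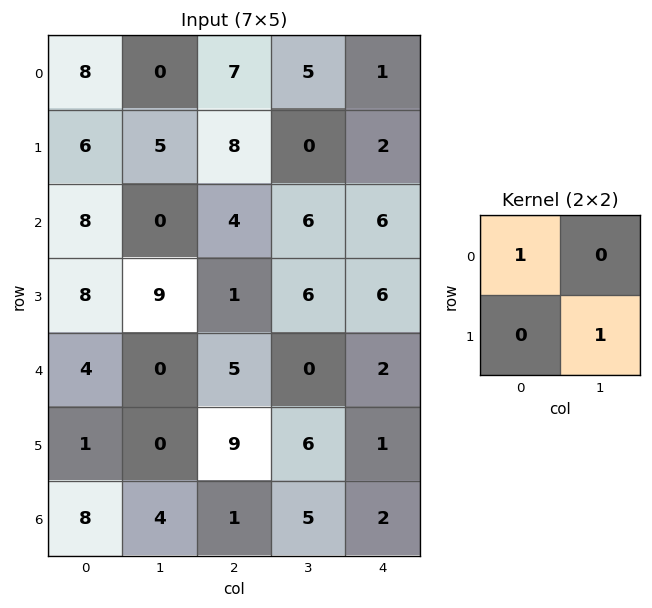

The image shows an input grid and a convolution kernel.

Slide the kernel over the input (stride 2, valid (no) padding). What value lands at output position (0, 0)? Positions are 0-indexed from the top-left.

The receptive field on the input at this output position is [8 0 / 6 5]. Elementwise product with the kernel and sum: 8·1 + 5·1.

13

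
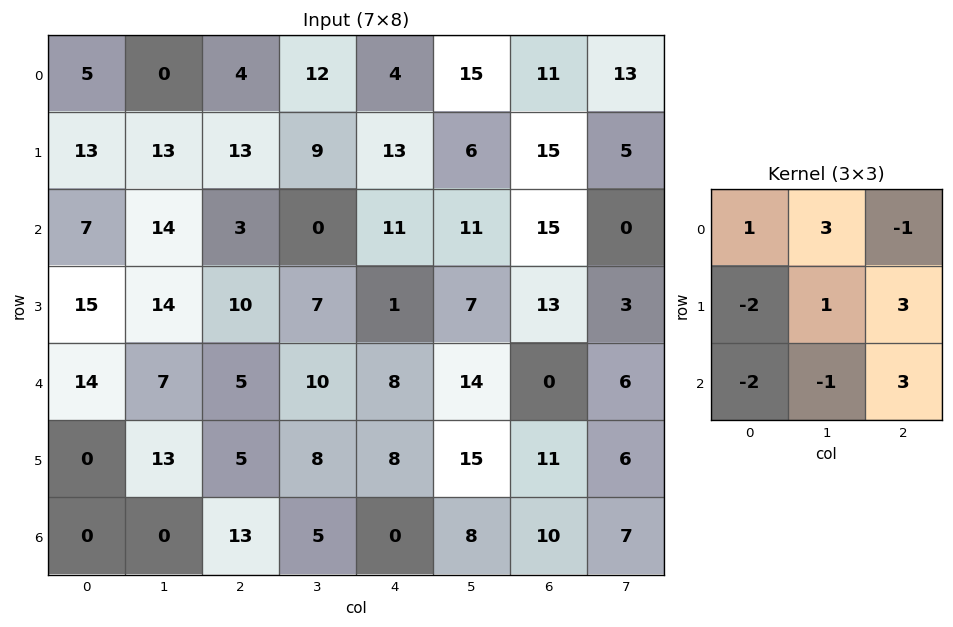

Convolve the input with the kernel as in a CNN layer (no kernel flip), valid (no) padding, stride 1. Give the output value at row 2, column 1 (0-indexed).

37

The receptive field on the input at this output position is [14 3 0 / 14 10 7 / 7 5 10]. Elementwise product with the kernel and sum: 14·1 + 3·3 + 0·-1 + 14·-2 + 10·1 + 7·3 + 7·-2 + 5·-1 + 10·3.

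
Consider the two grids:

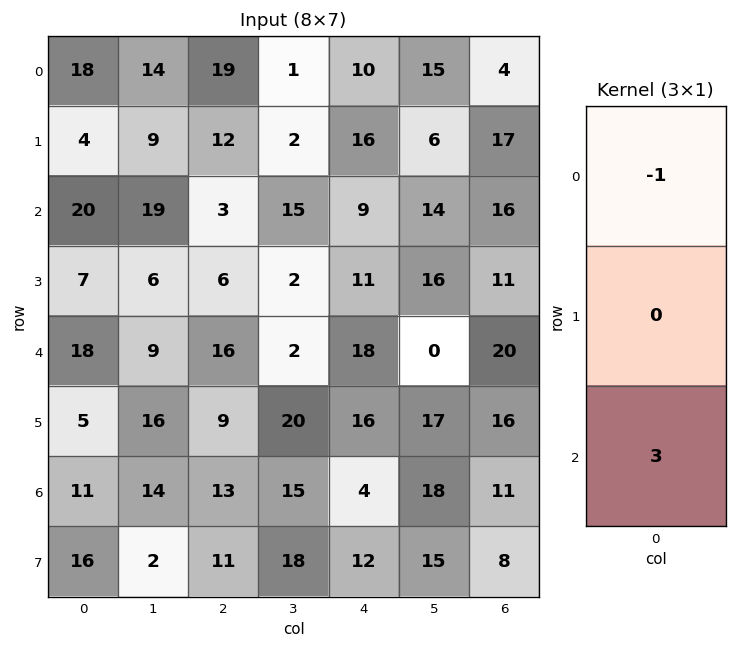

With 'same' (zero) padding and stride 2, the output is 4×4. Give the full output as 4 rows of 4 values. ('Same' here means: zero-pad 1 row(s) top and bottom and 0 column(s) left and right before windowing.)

12 36 48 51
17 6 17 16
8 21 37 37
43 24 20 8

Output[0,0]: The receptive field on the zero-padded input at this output position is [0 / 18 / 4]. Elementwise product with the kernel and sum: 0·-1 + 4·3.
Output[0,1]: The receptive field on the zero-padded input at this output position is [0 / 19 / 12]. Elementwise product with the kernel and sum: 0·-1 + 12·3.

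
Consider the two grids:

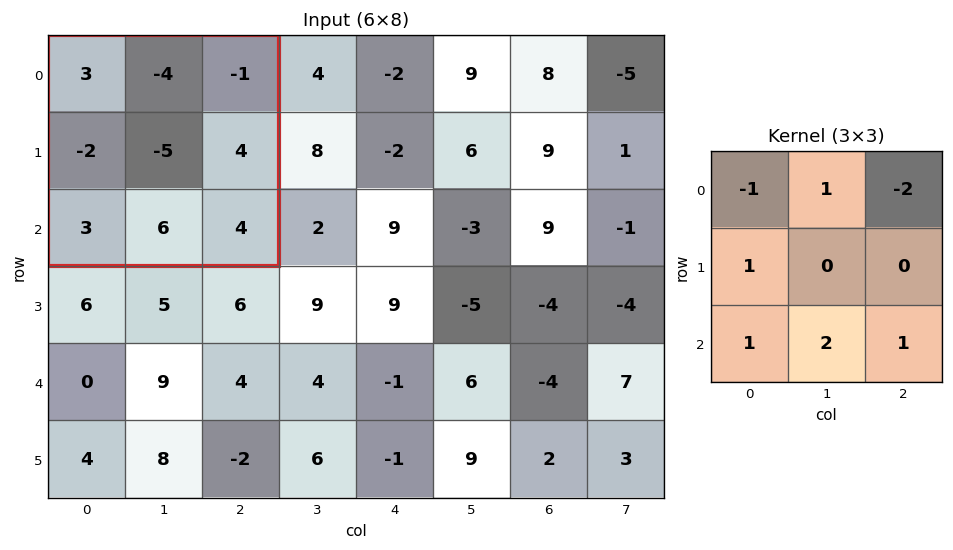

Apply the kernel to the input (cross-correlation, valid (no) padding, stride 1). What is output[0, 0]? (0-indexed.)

12

The receptive field on the input at this output position is [3 -4 -1 / -2 -5 4 / 3 6 4]. Elementwise product with the kernel and sum: 3·-1 + -4·1 + -1·-2 + -2·1 + 3·1 + 6·2 + 4·1.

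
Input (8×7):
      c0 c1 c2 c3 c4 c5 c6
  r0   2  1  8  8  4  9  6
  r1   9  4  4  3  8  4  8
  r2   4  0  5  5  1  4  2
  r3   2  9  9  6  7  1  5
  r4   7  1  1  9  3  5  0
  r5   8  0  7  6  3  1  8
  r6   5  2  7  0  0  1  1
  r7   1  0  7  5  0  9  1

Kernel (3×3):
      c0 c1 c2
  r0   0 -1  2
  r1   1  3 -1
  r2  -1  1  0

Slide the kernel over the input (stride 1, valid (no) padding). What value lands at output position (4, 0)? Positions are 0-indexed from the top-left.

The receptive field on the input at this output position is [7 1 1 / 8 0 7 / 5 2 7]. Elementwise product with the kernel and sum: 1·-1 + 1·2 + 8·1 + 0·3 + 7·-1 + 5·-1 + 2·1.

-1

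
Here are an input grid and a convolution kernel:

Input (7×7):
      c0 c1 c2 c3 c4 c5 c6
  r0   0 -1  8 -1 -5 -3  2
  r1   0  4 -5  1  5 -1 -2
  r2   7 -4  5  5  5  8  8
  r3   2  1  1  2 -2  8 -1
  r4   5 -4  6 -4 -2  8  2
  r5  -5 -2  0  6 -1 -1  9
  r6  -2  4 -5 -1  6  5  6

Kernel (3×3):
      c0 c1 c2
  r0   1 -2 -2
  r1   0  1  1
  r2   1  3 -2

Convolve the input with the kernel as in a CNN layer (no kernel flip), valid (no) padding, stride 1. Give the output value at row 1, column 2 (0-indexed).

The receptive field on the input at this output position is [-5 1 5 / 5 5 5 / 1 2 -2]. Elementwise product with the kernel and sum: -5·1 + 1·-2 + 5·-2 + 5·1 + 5·1 + 1·1 + 2·3 + -2·-2.

4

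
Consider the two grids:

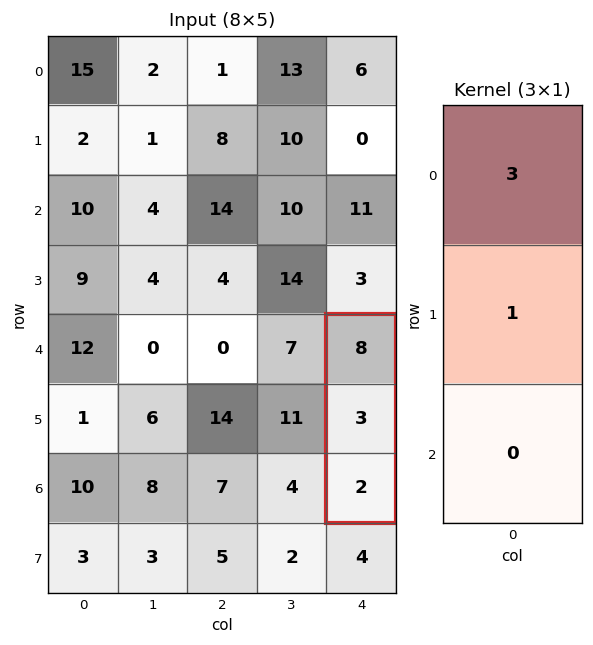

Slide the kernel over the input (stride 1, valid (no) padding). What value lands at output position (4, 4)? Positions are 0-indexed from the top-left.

27

The receptive field on the input at this output position is [8 / 3 / 2]. Elementwise product with the kernel and sum: 8·3 + 3·1.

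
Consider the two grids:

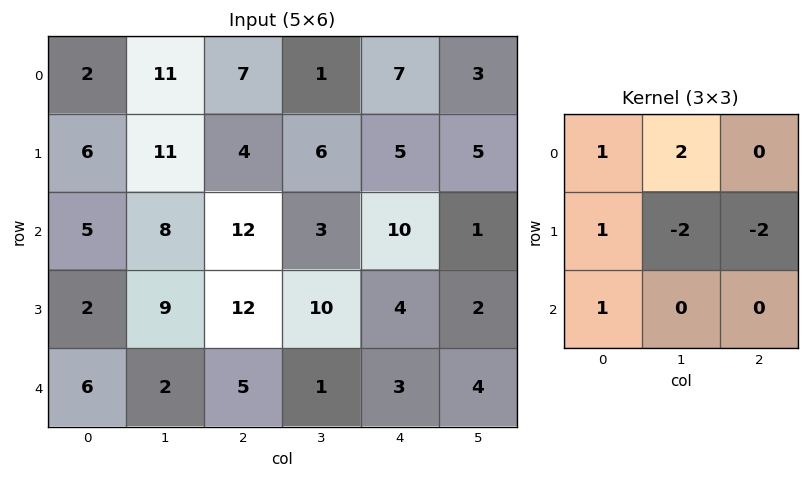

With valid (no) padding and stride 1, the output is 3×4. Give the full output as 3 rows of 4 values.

5 24 3 4
-5 6 14 7
-13 -1 7 22

Output[0,0]: The receptive field on the input at this output position is [2 11 7 / 6 11 4 / 5 8 12]. Elementwise product with the kernel and sum: 2·1 + 11·2 + 6·1 + 11·-2 + 4·-2 + 5·1.
Output[0,1]: The receptive field on the input at this output position is [11 7 1 / 11 4 6 / 8 12 3]. Elementwise product with the kernel and sum: 11·1 + 7·2 + 11·1 + 4·-2 + 6·-2 + 8·1.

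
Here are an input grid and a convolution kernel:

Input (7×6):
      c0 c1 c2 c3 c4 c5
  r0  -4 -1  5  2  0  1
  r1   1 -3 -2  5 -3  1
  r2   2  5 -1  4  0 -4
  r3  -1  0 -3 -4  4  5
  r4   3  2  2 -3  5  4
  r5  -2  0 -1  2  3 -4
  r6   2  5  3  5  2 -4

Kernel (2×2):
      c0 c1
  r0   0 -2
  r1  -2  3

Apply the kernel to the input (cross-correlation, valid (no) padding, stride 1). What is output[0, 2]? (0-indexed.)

15

The receptive field on the input at this output position is [5 2 / -2 5]. Elementwise product with the kernel and sum: 2·-2 + -2·-2 + 5·3.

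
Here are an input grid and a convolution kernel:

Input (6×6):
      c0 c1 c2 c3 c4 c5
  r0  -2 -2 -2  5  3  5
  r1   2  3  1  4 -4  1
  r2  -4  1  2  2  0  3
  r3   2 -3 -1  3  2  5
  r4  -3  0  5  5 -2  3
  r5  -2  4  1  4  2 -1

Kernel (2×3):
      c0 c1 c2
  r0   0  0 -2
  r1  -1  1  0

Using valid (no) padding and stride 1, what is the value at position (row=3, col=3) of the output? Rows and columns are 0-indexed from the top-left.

The receptive field on the input at this output position is [3 2 5 / 5 -2 3]. Elementwise product with the kernel and sum: 5·-2 + 5·-1 + -2·1.

-17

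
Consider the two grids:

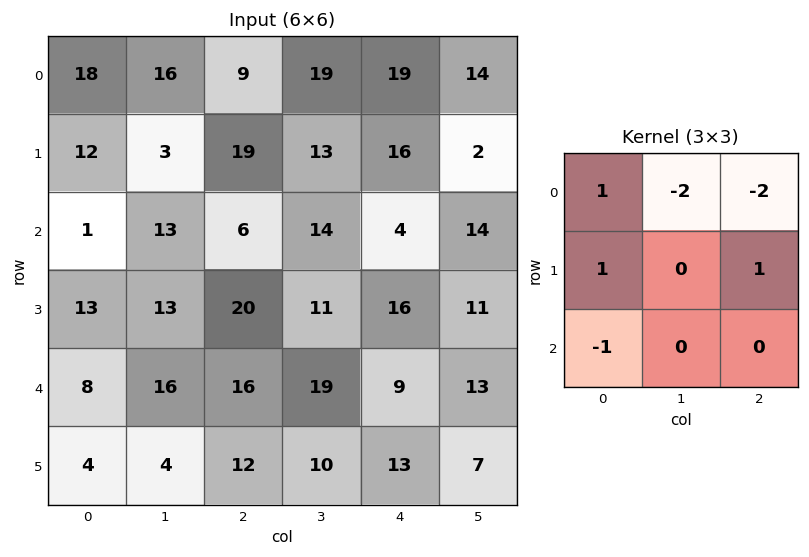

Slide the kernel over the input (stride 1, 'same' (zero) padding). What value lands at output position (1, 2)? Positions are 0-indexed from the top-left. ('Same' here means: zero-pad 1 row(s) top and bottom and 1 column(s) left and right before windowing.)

The receptive field on the zero-padded input at this output position is [16 9 19 / 3 19 13 / 13 6 14]. Elementwise product with the kernel and sum: 16·1 + 9·-2 + 19·-2 + 3·1 + 13·1 + 13·-1.

-37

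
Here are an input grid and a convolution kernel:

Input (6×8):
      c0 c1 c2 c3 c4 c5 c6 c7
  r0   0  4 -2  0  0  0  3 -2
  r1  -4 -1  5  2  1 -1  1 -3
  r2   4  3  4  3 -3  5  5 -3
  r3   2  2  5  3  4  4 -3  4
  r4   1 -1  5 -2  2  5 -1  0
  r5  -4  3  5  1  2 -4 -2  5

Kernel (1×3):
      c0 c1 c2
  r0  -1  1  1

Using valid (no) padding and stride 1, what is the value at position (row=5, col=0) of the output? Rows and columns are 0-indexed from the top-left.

The receptive field on the input at this output position is [-4 3 5]. Elementwise product with the kernel and sum: -4·-1 + 3·1 + 5·1.

12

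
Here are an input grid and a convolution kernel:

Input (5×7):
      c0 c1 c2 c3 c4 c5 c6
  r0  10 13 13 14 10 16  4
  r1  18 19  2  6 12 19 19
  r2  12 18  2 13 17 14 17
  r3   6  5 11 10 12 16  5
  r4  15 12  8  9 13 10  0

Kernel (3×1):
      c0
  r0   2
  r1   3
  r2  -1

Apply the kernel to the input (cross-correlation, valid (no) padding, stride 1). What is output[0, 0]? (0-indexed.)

The receptive field on the input at this output position is [10 / 18 / 12]. Elementwise product with the kernel and sum: 10·2 + 18·3 + 12·-1.

62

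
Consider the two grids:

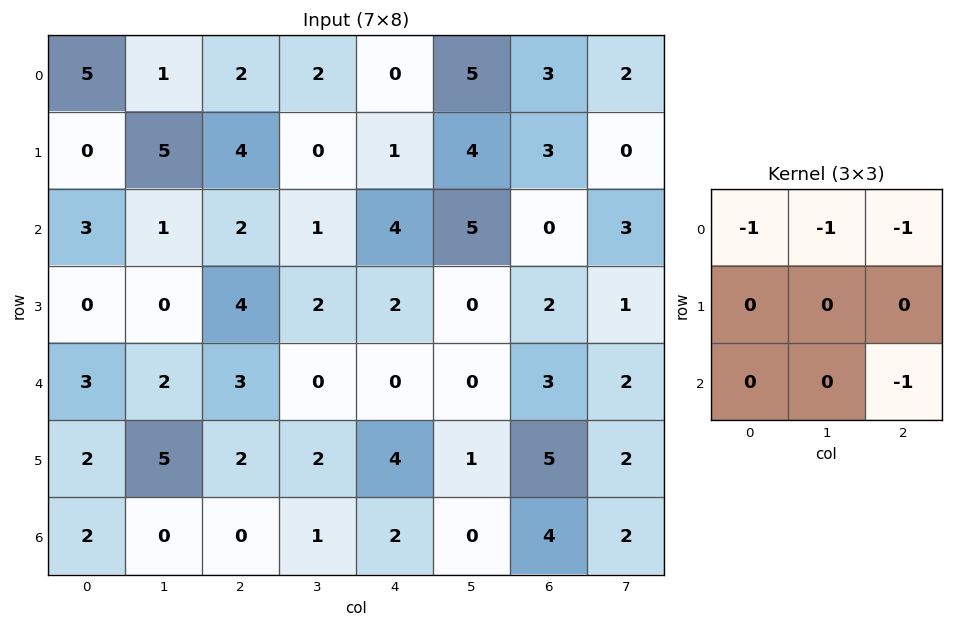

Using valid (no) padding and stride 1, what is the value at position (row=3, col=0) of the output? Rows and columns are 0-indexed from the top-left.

The receptive field on the input at this output position is [0 0 4 / 3 2 3 / 2 5 2]. Elementwise product with the kernel and sum: 0·-1 + 0·-1 + 4·-1 + 2·-1.

-6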